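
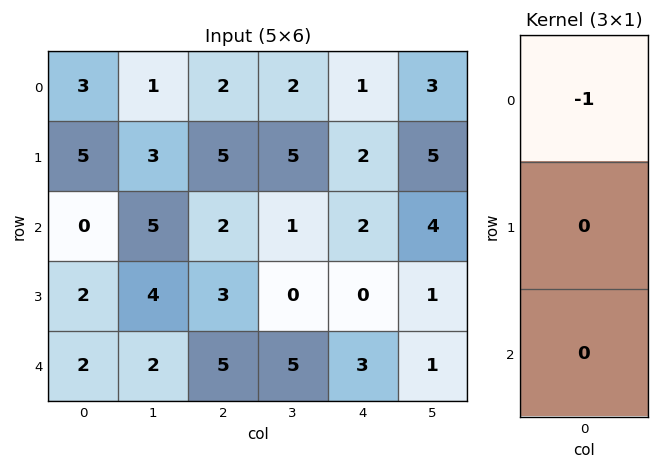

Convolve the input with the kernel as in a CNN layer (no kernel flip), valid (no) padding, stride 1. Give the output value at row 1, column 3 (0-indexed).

The receptive field on the input at this output position is [5 / 1 / 0]. Elementwise product with the kernel and sum: 5·-1.

-5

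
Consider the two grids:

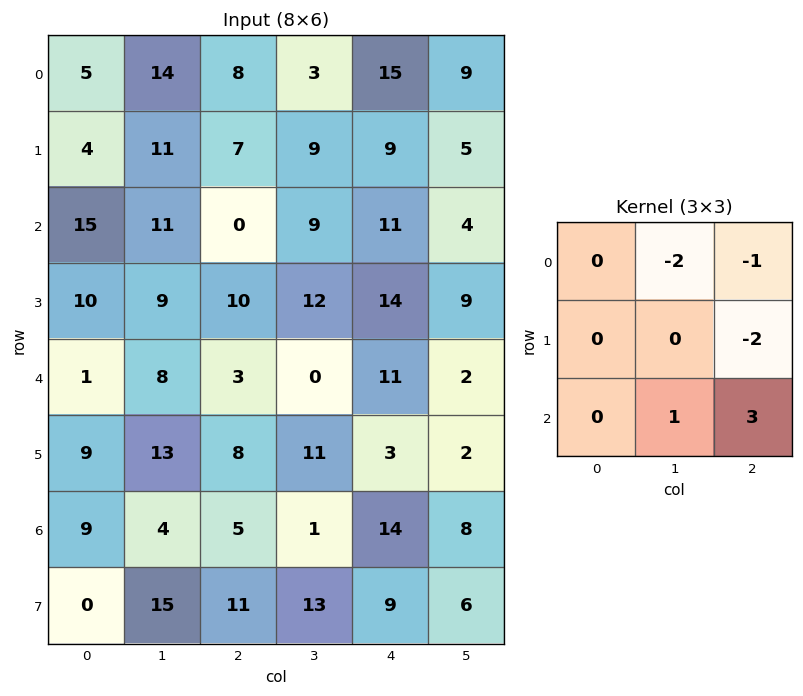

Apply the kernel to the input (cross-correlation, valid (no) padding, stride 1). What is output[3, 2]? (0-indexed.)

The receptive field on the input at this output position is [10 12 14 / 3 0 11 / 8 11 3]. Elementwise product with the kernel and sum: 12·-2 + 14·-1 + 11·-2 + 11·1 + 3·3.

-40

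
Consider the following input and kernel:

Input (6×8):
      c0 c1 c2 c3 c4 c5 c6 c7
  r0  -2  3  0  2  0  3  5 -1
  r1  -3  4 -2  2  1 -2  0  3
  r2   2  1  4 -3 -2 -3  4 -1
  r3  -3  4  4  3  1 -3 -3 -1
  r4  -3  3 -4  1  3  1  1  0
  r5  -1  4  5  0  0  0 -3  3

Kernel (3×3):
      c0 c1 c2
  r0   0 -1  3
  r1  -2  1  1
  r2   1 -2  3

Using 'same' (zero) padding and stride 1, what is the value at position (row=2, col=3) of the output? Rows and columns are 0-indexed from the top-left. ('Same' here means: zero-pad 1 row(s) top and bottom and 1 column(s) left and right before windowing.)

The receptive field on the zero-padded input at this output position is [-2 2 1 / 4 -3 -2 / 4 3 1]. Elementwise product with the kernel and sum: 2·-1 + 1·3 + 4·-2 + -3·1 + -2·1 + 4·1 + 3·-2 + 1·3.

-11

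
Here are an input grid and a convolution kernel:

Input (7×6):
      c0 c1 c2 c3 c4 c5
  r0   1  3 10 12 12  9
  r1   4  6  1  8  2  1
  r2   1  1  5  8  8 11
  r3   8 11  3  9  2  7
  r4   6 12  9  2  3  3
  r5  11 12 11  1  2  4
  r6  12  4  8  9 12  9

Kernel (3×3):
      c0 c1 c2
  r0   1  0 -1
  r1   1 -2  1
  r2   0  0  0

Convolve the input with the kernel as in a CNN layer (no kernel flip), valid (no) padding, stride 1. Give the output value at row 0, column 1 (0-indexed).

The receptive field on the input at this output position is [3 10 12 / 6 1 8 / 1 5 8]. Elementwise product with the kernel and sum: 3·1 + 12·-1 + 6·1 + 1·-2 + 8·1.

3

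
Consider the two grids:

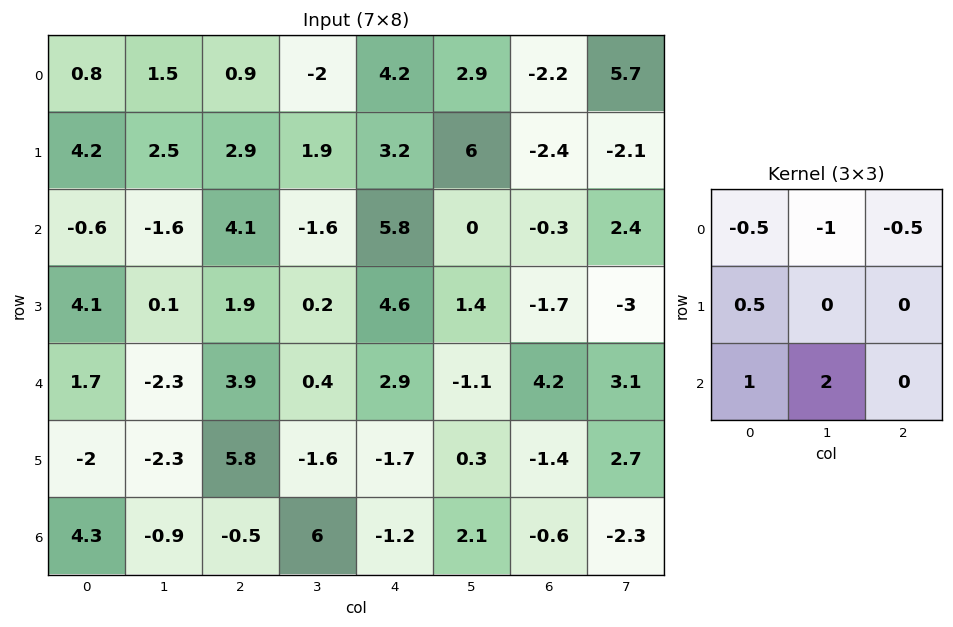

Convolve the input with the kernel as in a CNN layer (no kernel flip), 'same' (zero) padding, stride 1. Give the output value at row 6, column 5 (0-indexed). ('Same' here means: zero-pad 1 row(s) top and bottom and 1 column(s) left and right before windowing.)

The receptive field on the zero-padded input at this output position is [-1.7 0.3 -1.4 / -1.2 2.1 -0.6 / 0 0 0]. Elementwise product with the kernel and sum: -1.7·-0.5 + 0.3·-1 + -1.4·-0.5 + -1.2·0.5 + 0·1 + 0·2.

0.65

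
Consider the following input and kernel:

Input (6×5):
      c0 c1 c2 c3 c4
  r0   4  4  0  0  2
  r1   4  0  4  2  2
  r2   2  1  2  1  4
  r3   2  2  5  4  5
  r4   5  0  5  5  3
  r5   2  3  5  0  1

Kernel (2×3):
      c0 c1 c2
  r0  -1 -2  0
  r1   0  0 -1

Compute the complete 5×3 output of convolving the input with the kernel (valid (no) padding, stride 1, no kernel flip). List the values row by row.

Output[0,0]: The receptive field on the input at this output position is [4 4 0 / 4 0 4]. Elementwise product with the kernel and sum: 4·-1 + 4·-2 + 4·-1.

-16 -6 -2
-6 -9 -12
-9 -9 -9
-11 -17 -16
-10 -10 -16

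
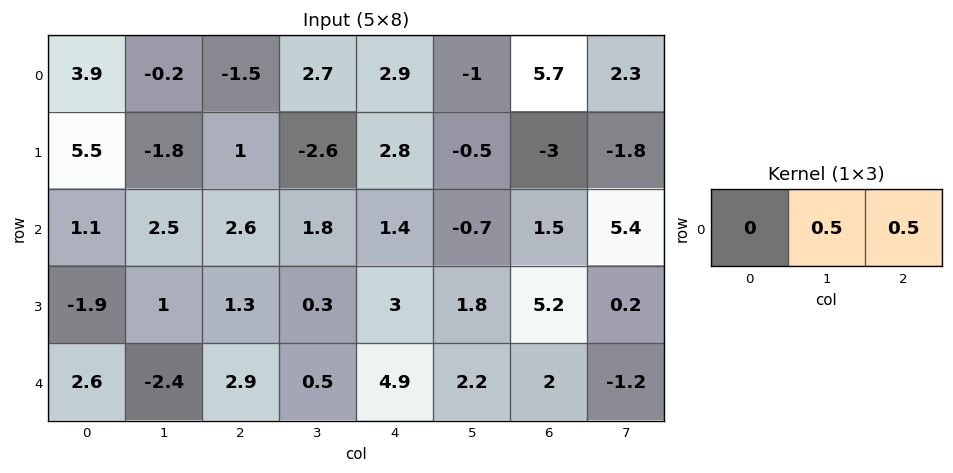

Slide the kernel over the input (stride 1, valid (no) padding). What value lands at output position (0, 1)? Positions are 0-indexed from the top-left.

0.6

The receptive field on the input at this output position is [-0.2 -1.5 2.7]. Elementwise product with the kernel and sum: -1.5·0.5 + 2.7·0.5.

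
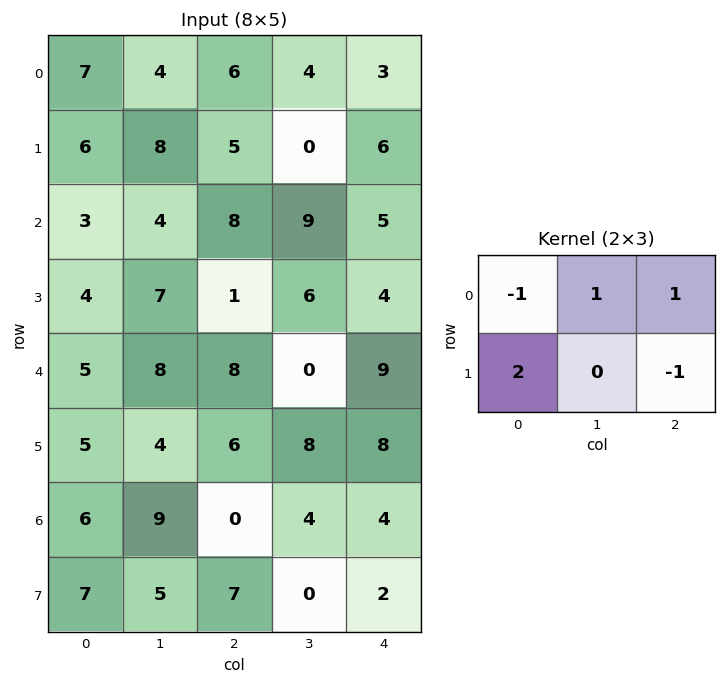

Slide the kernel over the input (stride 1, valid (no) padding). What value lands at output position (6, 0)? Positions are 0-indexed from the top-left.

The receptive field on the input at this output position is [6 9 0 / 7 5 7]. Elementwise product with the kernel and sum: 6·-1 + 9·1 + 0·1 + 7·2 + 7·-1.

10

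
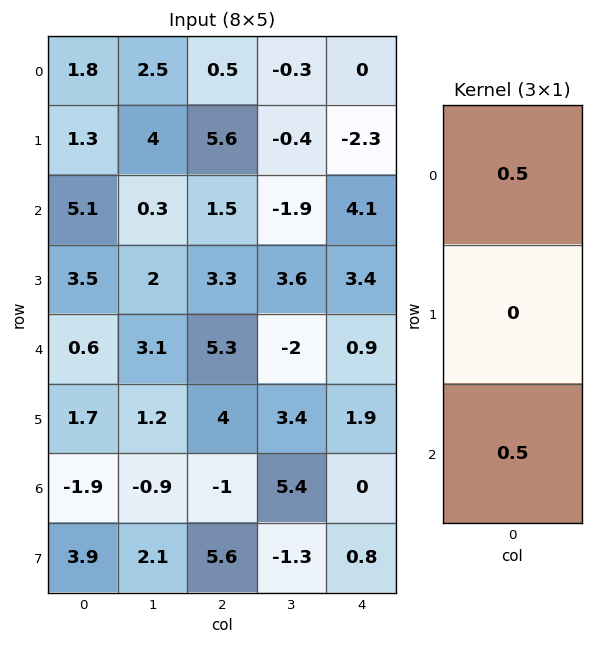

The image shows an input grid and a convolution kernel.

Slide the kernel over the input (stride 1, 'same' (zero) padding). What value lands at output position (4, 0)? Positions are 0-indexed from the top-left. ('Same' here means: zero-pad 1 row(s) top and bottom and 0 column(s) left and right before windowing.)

2.6

The receptive field on the zero-padded input at this output position is [3.5 / 0.6 / 1.7]. Elementwise product with the kernel and sum: 3.5·0.5 + 1.7·0.5.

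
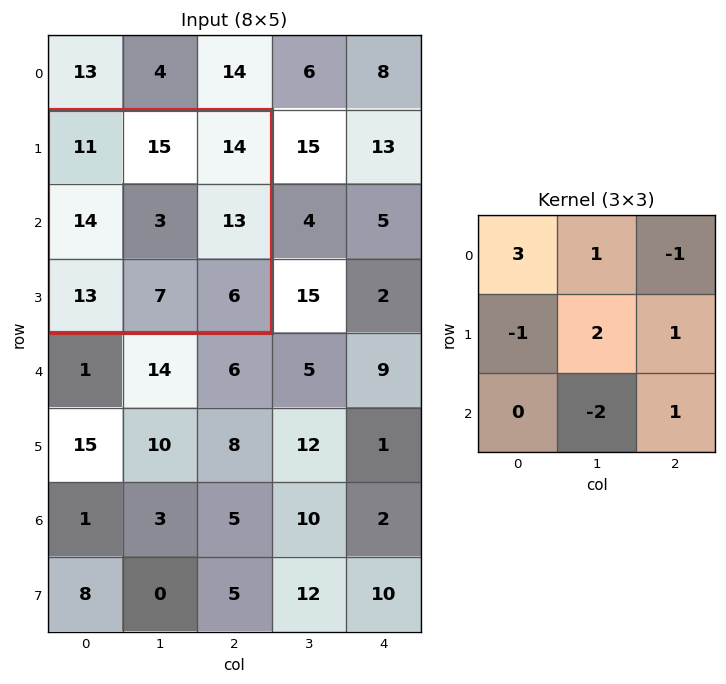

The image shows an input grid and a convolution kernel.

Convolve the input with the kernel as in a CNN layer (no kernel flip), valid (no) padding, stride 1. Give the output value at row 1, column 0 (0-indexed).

The receptive field on the input at this output position is [11 15 14 / 14 3 13 / 13 7 6]. Elementwise product with the kernel and sum: 11·3 + 15·1 + 14·-1 + 14·-1 + 3·2 + 13·1 + 7·-2 + 6·1.

31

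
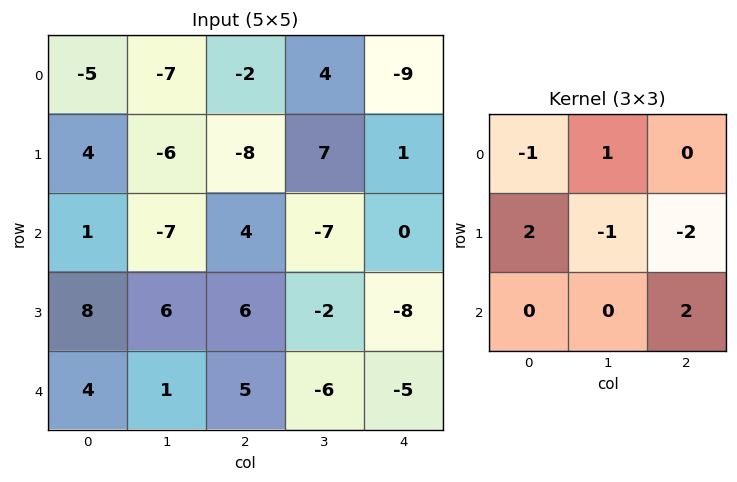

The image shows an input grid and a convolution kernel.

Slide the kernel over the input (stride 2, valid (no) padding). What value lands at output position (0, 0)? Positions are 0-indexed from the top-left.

36

The receptive field on the input at this output position is [-5 -7 -2 / 4 -6 -8 / 1 -7 4]. Elementwise product with the kernel and sum: -5·-1 + -7·1 + 4·2 + -6·-1 + -8·-2 + 4·2.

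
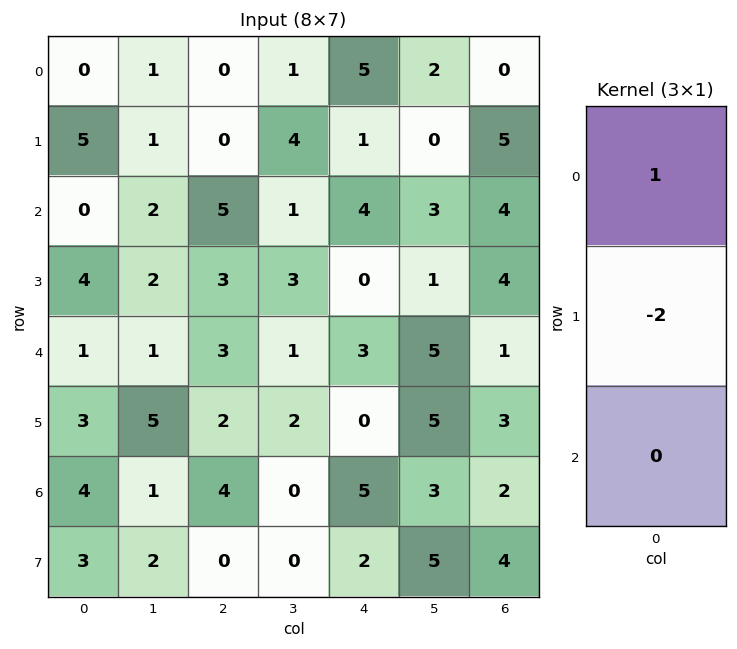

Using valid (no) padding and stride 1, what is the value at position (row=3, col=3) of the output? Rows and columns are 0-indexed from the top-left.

1

The receptive field on the input at this output position is [3 / 1 / 2]. Elementwise product with the kernel and sum: 3·1 + 1·-2.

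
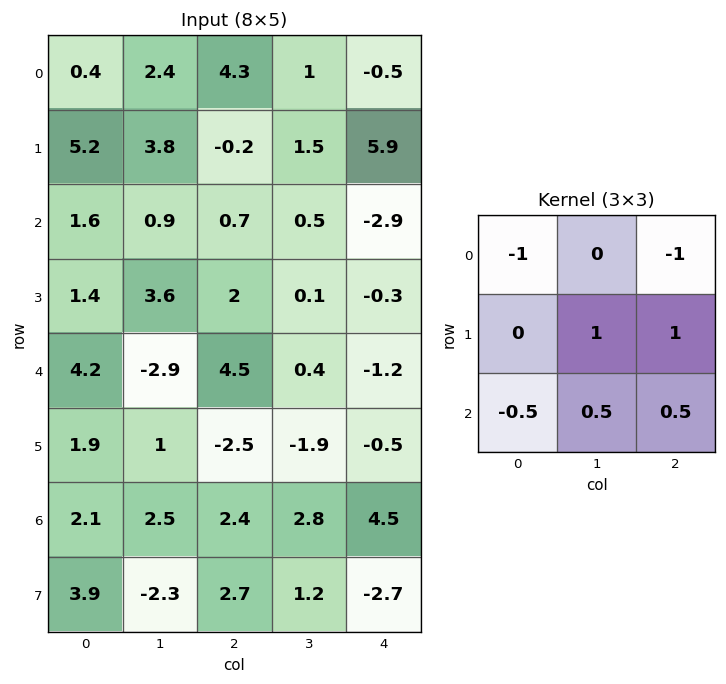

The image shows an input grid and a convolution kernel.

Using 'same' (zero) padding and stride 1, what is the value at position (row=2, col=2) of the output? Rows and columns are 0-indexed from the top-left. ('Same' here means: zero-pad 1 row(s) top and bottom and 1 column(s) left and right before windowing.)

The receptive field on the zero-padded input at this output position is [3.8 -0.2 1.5 / 0.9 0.7 0.5 / 3.6 2 0.1]. Elementwise product with the kernel and sum: 3.8·-1 + 1.5·-1 + 0.7·1 + 0.5·1 + 3.6·-0.5 + 2·0.5 + 0.1·0.5.

-4.85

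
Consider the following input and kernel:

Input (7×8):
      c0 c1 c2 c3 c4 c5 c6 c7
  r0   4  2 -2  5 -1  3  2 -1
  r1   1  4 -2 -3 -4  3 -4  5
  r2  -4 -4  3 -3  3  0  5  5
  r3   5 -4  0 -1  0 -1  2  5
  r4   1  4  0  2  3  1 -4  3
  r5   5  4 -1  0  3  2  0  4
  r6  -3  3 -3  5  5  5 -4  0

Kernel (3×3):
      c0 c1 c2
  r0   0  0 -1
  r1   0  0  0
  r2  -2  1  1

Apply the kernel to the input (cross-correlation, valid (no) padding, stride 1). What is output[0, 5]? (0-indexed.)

11

The receptive field on the input at this output position is [3 2 -1 / 3 -4 5 / 0 5 5]. Elementwise product with the kernel and sum: -1·-1 + 0·-2 + 5·1 + 5·1.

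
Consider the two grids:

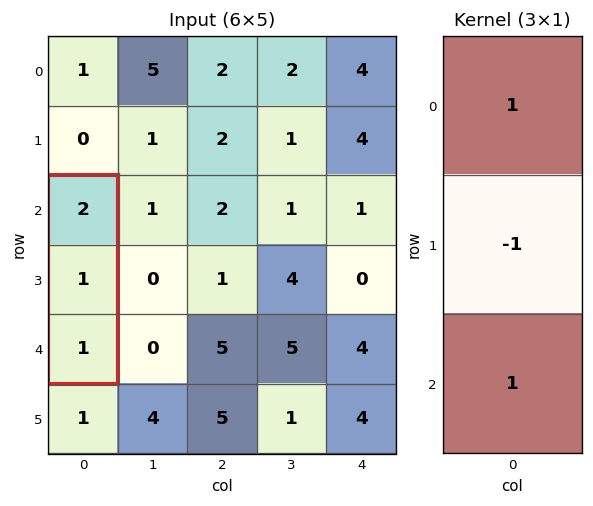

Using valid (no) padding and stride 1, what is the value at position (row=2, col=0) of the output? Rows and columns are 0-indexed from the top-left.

The receptive field on the input at this output position is [2 / 1 / 1]. Elementwise product with the kernel and sum: 2·1 + 1·-1 + 1·1.

2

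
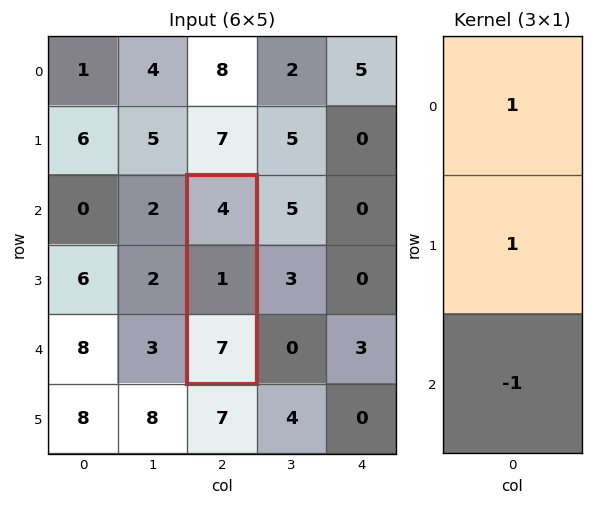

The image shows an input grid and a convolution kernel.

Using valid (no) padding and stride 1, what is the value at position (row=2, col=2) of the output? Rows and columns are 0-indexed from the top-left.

-2

The receptive field on the input at this output position is [4 / 1 / 7]. Elementwise product with the kernel and sum: 4·1 + 1·1 + 7·-1.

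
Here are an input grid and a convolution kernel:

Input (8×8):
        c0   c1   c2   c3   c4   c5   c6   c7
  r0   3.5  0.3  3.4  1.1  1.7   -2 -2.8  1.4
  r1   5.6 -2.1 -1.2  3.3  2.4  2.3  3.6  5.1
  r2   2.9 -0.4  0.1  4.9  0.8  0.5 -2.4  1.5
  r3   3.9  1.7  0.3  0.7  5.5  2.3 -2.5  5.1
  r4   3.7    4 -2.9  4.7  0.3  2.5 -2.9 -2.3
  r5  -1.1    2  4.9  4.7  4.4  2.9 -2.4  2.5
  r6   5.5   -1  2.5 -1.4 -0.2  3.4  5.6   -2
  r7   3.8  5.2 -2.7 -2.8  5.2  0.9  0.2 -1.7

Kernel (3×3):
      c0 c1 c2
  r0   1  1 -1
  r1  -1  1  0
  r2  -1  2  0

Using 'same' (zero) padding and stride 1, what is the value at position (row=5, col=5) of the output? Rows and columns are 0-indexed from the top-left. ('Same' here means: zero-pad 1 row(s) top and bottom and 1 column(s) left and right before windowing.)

11.2

The receptive field on the zero-padded input at this output position is [0.3 2.5 -2.9 / 4.4 2.9 -2.4 / -0.2 3.4 5.6]. Elementwise product with the kernel and sum: 0.3·1 + 2.5·1 + -2.9·-1 + 4.4·-1 + 2.9·1 + -0.2·-1 + 3.4·2.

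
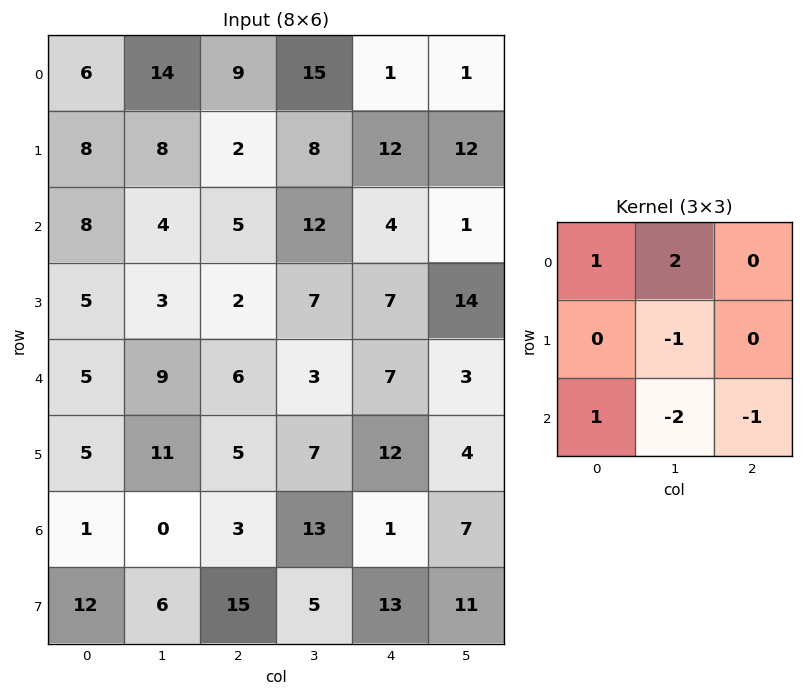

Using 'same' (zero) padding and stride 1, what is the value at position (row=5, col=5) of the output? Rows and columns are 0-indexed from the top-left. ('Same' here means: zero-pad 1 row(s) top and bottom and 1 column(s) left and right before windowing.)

The receptive field on the zero-padded input at this output position is [7 3 0 / 12 4 0 / 1 7 0]. Elementwise product with the kernel and sum: 7·1 + 3·2 + 4·-1 + 1·1 + 7·-2 + 0·-1.

-4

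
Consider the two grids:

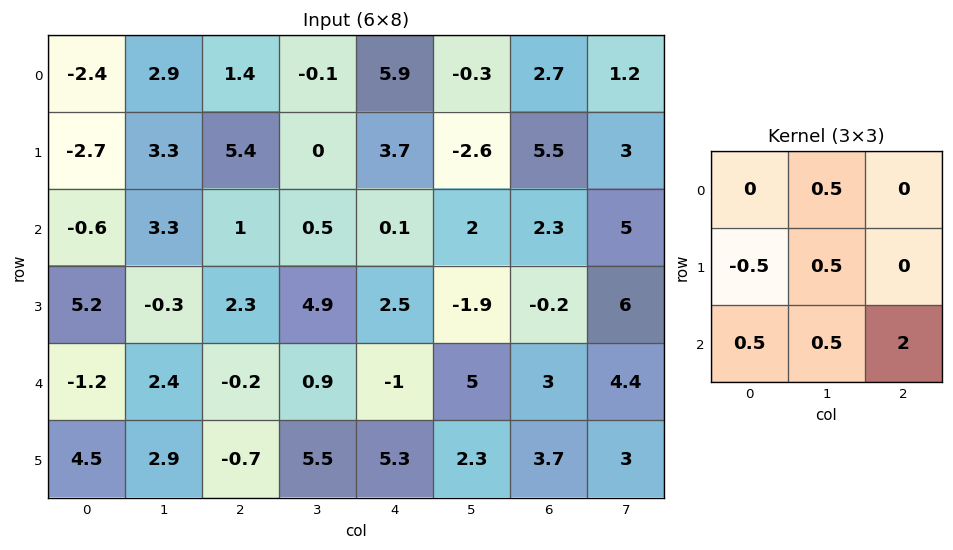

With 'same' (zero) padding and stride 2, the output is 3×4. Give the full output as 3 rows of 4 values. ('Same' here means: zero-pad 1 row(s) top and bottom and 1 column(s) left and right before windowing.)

Output[0,0]: The receptive field on the zero-padded input at this output position is [0 0 0 / 0 -2.4 2.9 / 0 -2.7 3.3]. Elementwise product with the kernel and sum: 0·0.5 + 0·-0.5 + -2.4·0.5 + 0·0.5 + -2.7·0.5 + 3.3·2.

4.05 3.6 -0.35 8.95
0.35 12.35 1.55 13.85
10.05 11.95 10.3 7.9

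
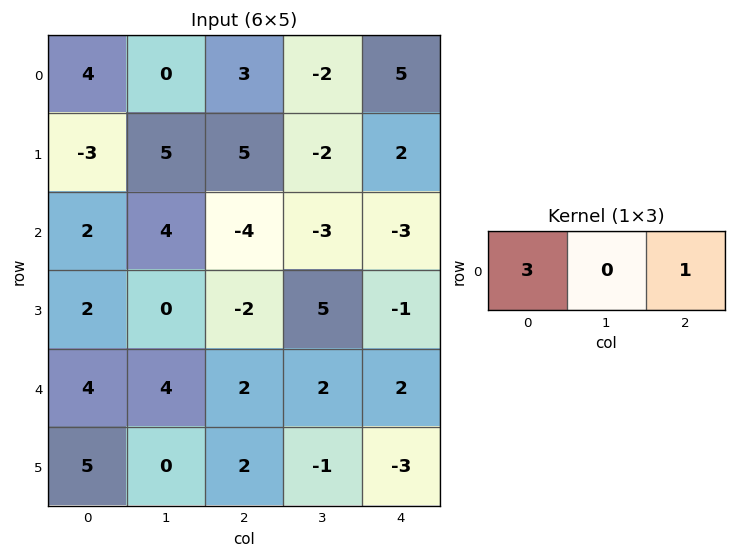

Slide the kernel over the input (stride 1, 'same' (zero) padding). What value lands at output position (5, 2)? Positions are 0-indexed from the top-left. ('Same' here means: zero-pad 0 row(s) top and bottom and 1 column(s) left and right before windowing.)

The receptive field on the zero-padded input at this output position is [0 2 -1]. Elementwise product with the kernel and sum: 0·3 + -1·1.

-1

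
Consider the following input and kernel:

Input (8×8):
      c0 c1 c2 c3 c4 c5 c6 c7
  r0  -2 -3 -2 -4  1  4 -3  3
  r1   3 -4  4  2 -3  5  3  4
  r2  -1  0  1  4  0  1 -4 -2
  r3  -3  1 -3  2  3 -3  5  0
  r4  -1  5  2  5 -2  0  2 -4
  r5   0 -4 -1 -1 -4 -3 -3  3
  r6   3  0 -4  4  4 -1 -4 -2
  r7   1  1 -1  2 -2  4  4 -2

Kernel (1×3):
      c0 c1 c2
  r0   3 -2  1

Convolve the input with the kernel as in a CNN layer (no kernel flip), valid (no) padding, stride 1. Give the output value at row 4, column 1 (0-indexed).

16

The receptive field on the input at this output position is [5 2 5]. Elementwise product with the kernel and sum: 5·3 + 2·-2 + 5·1.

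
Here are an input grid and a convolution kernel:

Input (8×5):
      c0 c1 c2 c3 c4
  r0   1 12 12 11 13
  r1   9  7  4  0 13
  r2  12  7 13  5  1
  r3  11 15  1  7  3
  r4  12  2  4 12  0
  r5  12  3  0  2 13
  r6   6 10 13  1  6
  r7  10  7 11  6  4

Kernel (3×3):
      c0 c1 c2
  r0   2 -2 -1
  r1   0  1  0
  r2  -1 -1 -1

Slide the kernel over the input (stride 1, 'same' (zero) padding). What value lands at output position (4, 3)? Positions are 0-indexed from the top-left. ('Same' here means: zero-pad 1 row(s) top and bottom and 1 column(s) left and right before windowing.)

-18

The receptive field on the zero-padded input at this output position is [1 7 3 / 4 12 0 / 0 2 13]. Elementwise product with the kernel and sum: 1·2 + 7·-2 + 3·-1 + 12·1 + 0·-1 + 2·-1 + 13·-1.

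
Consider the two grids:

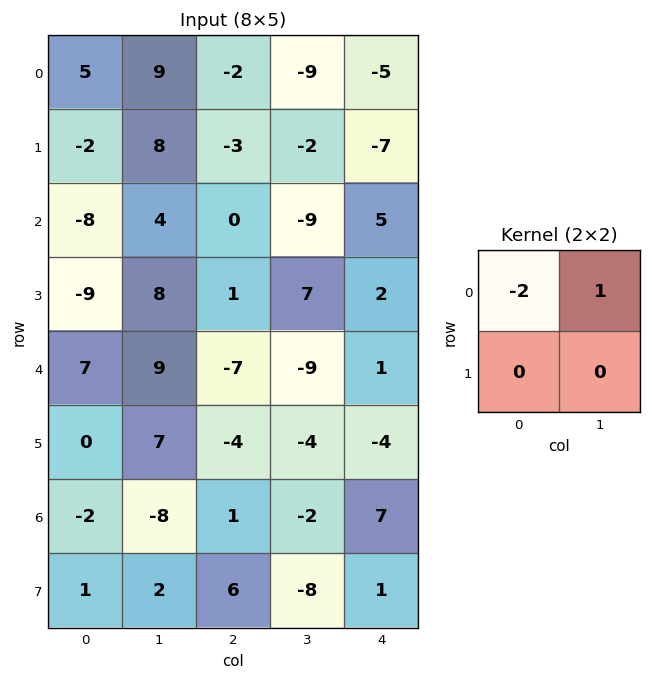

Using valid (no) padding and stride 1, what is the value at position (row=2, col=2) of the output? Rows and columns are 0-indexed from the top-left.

The receptive field on the input at this output position is [0 -9 / 1 7]. Elementwise product with the kernel and sum: 0·-2 + -9·1.

-9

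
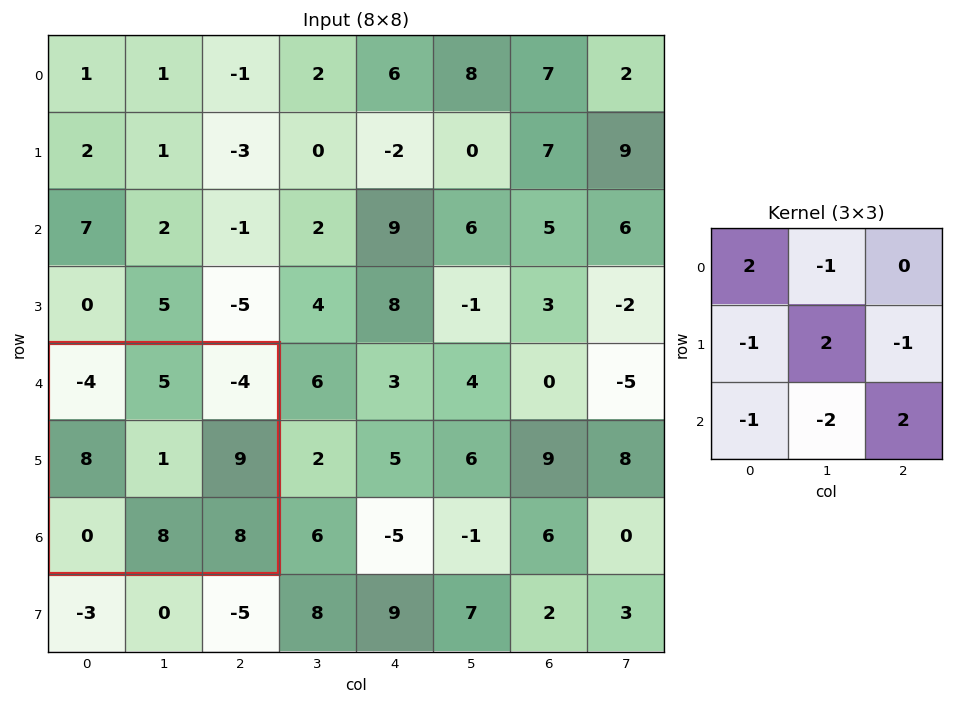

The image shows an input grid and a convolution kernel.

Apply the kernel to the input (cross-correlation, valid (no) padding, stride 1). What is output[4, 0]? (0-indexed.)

The receptive field on the input at this output position is [-4 5 -4 / 8 1 9 / 0 8 8]. Elementwise product with the kernel and sum: -4·2 + 5·-1 + 8·-1 + 1·2 + 9·-1 + 0·-1 + 8·-2 + 8·2.

-28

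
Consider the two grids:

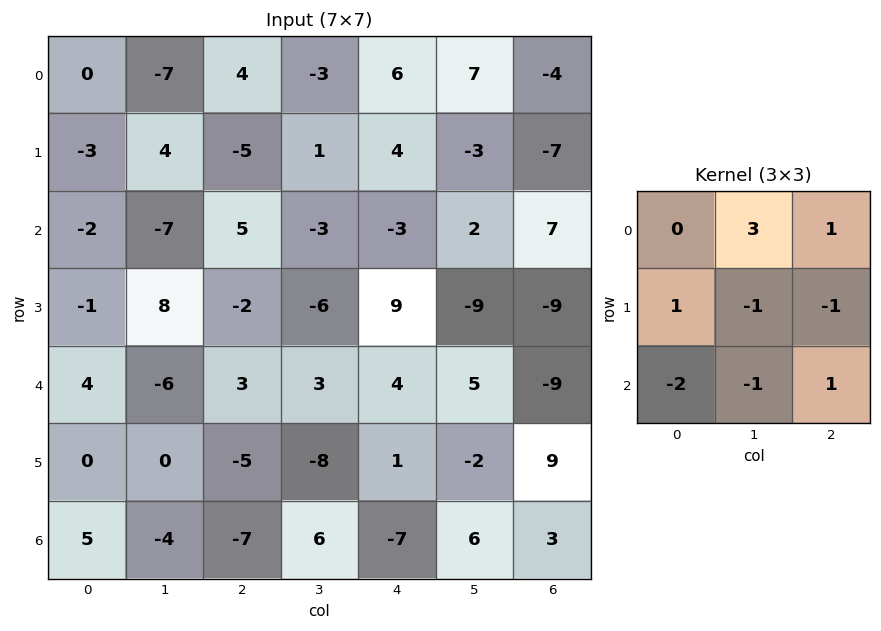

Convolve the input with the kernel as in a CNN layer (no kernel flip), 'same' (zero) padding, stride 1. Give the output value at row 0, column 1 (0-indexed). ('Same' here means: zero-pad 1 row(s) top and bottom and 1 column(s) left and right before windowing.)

The receptive field on the zero-padded input at this output position is [0 0 0 / 0 -7 4 / -3 4 -5]. Elementwise product with the kernel and sum: 0·3 + 0·1 + 0·1 + -7·-1 + 4·-1 + -3·-2 + 4·-1 + -5·1.

0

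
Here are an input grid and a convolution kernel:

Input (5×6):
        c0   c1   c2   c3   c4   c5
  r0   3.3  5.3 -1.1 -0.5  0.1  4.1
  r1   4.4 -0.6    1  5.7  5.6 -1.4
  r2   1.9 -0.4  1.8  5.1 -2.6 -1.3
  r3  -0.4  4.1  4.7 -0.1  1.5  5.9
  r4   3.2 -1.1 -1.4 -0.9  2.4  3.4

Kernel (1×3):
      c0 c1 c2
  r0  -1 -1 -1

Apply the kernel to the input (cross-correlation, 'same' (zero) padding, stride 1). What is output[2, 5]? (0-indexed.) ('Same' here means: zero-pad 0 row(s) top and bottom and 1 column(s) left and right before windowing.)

3.9

The receptive field on the zero-padded input at this output position is [-2.6 -1.3 0]. Elementwise product with the kernel and sum: -2.6·-1 + -1.3·-1 + 0·-1.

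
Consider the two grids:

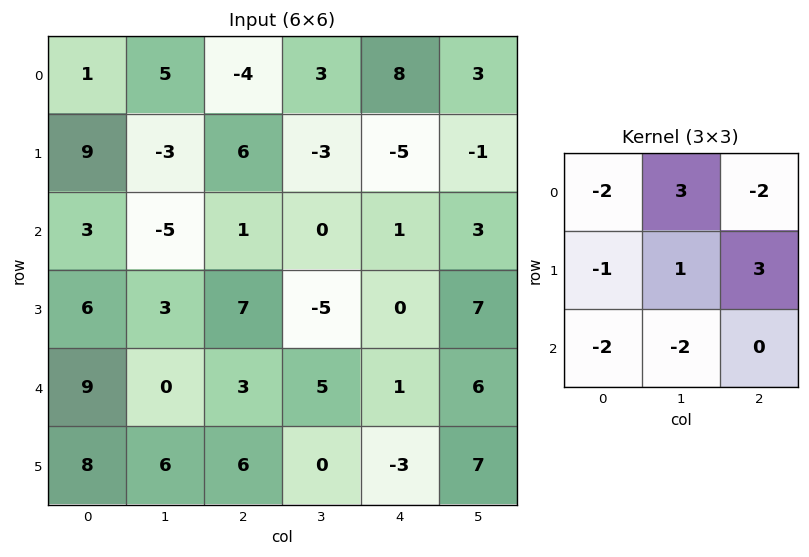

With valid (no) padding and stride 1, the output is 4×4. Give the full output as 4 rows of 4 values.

31 -20 -25 5
-62 16 -13 13
-23 -4 -32 11
-45 19 -36 16

Output[0,0]: The receptive field on the input at this output position is [1 5 -4 / 9 -3 6 / 3 -5 1]. Elementwise product with the kernel and sum: 1·-2 + 5·3 + -4·-2 + 9·-1 + -3·1 + 6·3 + 3·-2 + -5·-2.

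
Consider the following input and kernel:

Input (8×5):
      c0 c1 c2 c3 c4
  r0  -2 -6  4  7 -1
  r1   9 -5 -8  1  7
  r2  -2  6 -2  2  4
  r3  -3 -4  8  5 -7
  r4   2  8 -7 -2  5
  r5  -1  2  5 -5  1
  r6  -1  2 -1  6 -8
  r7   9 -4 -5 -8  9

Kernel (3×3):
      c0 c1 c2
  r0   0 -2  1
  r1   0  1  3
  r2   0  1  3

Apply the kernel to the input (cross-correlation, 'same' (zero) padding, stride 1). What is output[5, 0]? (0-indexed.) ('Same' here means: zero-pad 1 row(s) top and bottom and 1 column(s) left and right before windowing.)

The receptive field on the zero-padded input at this output position is [0 2 8 / 0 -1 2 / 0 -1 2]. Elementwise product with the kernel and sum: 2·-2 + 8·1 + -1·1 + 2·3 + -1·1 + 2·3.

14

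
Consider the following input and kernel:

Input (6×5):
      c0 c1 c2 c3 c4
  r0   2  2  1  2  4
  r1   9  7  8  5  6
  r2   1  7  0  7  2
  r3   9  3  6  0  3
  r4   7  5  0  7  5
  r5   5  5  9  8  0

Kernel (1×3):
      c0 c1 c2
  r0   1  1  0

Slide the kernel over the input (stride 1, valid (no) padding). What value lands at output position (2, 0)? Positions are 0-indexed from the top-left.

The receptive field on the input at this output position is [1 7 0]. Elementwise product with the kernel and sum: 1·1 + 7·1.

8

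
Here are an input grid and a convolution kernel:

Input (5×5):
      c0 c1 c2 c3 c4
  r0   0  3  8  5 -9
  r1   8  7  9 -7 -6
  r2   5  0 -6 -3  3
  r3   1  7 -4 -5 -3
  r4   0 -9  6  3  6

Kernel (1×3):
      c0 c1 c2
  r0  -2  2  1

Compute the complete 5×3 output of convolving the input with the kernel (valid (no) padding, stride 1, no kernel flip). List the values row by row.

14 15 -15
7 -3 -38
-16 -15 9
8 -27 -5
-12 33 0

Output[0,0]: The receptive field on the input at this output position is [0 3 8]. Elementwise product with the kernel and sum: 0·-2 + 3·2 + 8·1.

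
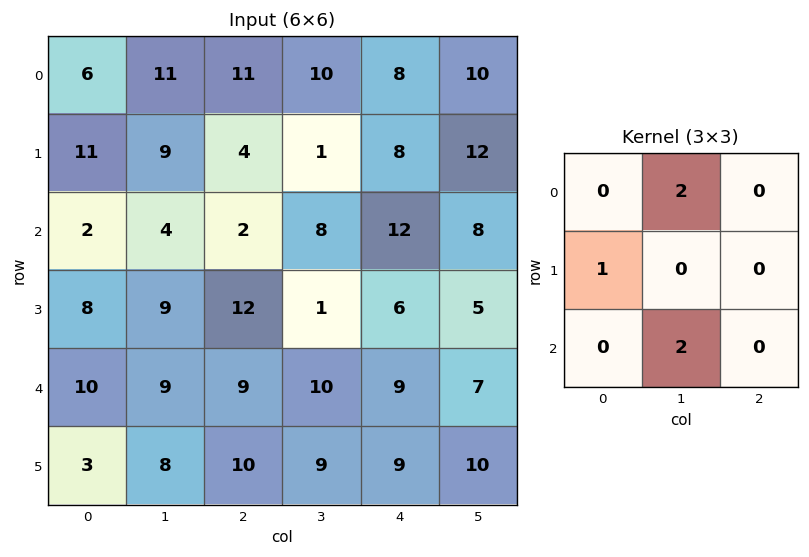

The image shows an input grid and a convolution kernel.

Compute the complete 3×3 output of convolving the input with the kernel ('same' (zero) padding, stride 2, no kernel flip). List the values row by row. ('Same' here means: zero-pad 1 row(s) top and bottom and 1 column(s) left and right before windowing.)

Output[0,0]: The receptive field on the zero-padded input at this output position is [0 0 0 / 0 6 11 / 0 11 9]. Elementwise product with the kernel and sum: 0·2 + 0·1 + 11·2.
Output[0,1]: The receptive field on the zero-padded input at this output position is [0 0 0 / 11 11 10 / 9 4 1]. Elementwise product with the kernel and sum: 0·2 + 11·1 + 4·2.

22 19 26
38 36 36
22 53 40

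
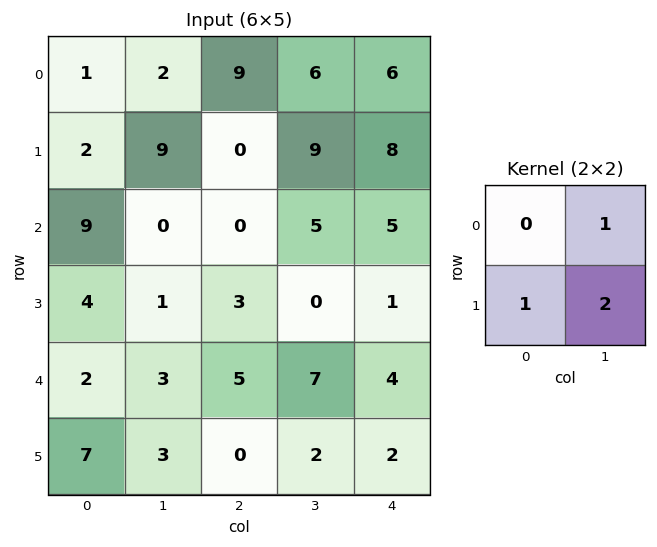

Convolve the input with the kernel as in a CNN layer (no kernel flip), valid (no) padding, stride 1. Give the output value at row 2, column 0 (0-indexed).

The receptive field on the input at this output position is [9 0 / 4 1]. Elementwise product with the kernel and sum: 0·1 + 4·1 + 1·2.

6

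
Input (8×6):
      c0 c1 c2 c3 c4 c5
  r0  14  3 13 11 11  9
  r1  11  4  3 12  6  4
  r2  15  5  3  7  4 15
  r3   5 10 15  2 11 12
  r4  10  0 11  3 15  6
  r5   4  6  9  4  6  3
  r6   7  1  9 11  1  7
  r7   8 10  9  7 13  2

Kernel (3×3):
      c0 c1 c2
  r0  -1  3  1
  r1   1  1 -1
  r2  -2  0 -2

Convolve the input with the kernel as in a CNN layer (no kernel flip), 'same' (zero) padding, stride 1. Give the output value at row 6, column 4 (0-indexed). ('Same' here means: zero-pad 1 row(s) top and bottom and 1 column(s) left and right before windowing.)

The receptive field on the zero-padded input at this output position is [4 6 3 / 11 1 7 / 7 13 2]. Elementwise product with the kernel and sum: 4·-1 + 6·3 + 3·1 + 11·1 + 1·1 + 7·-1 + 7·-2 + 2·-2.

4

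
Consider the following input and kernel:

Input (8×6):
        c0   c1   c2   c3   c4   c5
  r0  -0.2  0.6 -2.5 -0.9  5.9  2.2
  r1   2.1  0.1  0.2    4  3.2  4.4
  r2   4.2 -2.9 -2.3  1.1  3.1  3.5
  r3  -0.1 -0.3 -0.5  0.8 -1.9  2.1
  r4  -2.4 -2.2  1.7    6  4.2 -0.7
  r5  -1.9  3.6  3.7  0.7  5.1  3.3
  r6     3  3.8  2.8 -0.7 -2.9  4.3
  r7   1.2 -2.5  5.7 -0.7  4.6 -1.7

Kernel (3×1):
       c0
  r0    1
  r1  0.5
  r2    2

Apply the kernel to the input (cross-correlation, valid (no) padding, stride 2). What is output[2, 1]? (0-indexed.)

9.15

The receptive field on the input at this output position is [1.7 / 3.7 / 2.8]. Elementwise product with the kernel and sum: 1.7·1 + 3.7·0.5 + 2.8·2.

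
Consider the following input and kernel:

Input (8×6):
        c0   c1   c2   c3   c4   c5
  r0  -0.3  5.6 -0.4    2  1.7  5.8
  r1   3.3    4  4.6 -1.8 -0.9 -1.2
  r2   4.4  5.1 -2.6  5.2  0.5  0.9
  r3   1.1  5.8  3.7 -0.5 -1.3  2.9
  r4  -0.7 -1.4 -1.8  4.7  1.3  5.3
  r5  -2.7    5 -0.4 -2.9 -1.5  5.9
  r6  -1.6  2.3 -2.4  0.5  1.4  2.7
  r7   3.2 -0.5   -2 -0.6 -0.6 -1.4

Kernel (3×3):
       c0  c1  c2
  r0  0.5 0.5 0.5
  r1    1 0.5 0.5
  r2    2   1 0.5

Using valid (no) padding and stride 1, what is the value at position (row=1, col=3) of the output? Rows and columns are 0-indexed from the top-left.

3.1

The receptive field on the input at this output position is [-1.8 -0.9 -1.2 / 5.2 0.5 0.9 / -0.5 -1.3 2.9]. Elementwise product with the kernel and sum: -1.8·0.5 + -0.9·0.5 + -1.2·0.5 + 5.2·1 + 0.5·0.5 + 0.9·0.5 + -0.5·2 + -1.3·1 + 2.9·0.5.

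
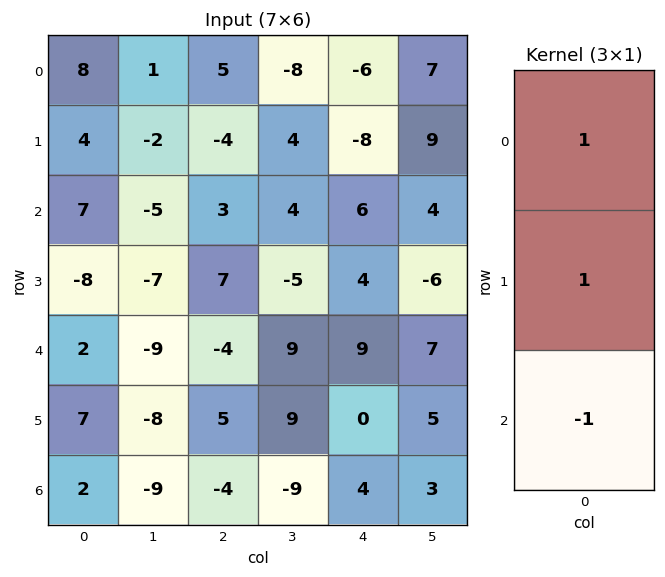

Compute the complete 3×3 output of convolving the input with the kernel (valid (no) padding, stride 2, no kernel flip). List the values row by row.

Output[0,0]: The receptive field on the input at this output position is [8 / 4 / 7]. Elementwise product with the kernel and sum: 8·1 + 4·1 + 7·-1.
Output[0,1]: The receptive field on the input at this output position is [5 / -4 / 3]. Elementwise product with the kernel and sum: 5·1 + -4·1 + 3·-1.

5 -2 -20
-3 14 1
7 5 5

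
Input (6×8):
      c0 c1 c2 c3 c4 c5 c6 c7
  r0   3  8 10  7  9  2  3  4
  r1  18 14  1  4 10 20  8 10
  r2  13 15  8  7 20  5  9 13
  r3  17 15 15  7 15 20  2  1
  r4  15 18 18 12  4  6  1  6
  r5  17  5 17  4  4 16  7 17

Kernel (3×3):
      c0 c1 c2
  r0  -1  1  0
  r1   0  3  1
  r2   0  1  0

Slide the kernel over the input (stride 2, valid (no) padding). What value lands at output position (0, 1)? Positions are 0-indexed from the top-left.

26

The receptive field on the input at this output position is [10 7 9 / 1 4 10 / 8 7 20]. Elementwise product with the kernel and sum: 10·-1 + 7·1 + 4·3 + 10·1 + 7·1.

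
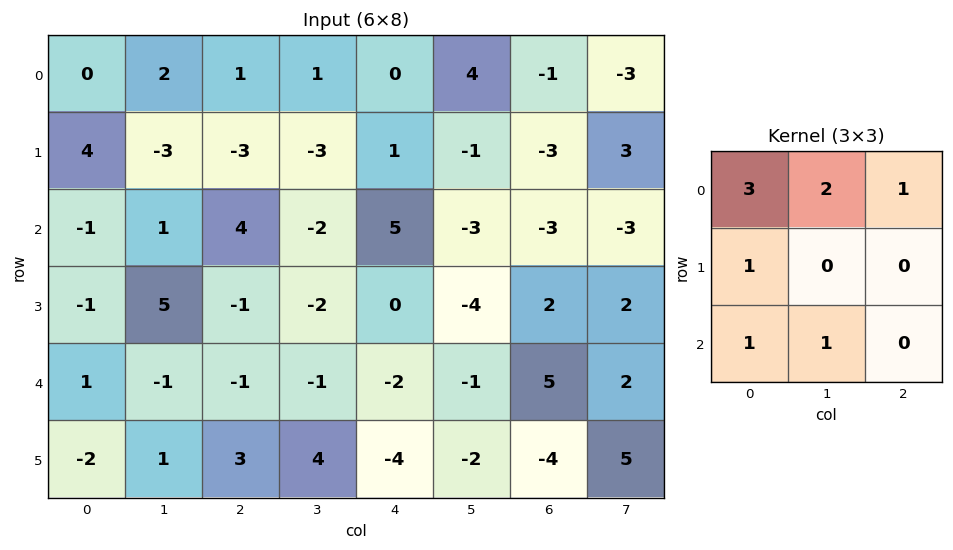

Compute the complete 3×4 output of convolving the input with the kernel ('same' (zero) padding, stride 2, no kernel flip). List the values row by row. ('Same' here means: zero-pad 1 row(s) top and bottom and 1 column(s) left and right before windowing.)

4 -4 -1 0
4 -13 -12 -11
1 14 -11 -13

Output[0,0]: The receptive field on the zero-padded input at this output position is [0 0 0 / 0 0 2 / 0 4 -3]. Elementwise product with the kernel and sum: 0·3 + 0·2 + 0·1 + 0·1 + 0·1 + 4·1.
Output[0,1]: The receptive field on the zero-padded input at this output position is [0 0 0 / 2 1 1 / -3 -3 -3]. Elementwise product with the kernel and sum: 0·3 + 0·2 + 0·1 + 2·1 + -3·1 + -3·1.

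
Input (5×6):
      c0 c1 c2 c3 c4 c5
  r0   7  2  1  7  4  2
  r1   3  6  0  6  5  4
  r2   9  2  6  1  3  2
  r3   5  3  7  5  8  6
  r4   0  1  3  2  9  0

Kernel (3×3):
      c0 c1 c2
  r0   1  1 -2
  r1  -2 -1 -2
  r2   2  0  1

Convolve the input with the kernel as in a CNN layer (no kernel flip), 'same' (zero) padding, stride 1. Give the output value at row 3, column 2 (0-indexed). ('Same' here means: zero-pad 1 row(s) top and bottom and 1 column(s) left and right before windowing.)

The receptive field on the zero-padded input at this output position is [2 6 1 / 3 7 5 / 1 3 2]. Elementwise product with the kernel and sum: 2·1 + 6·1 + 1·-2 + 3·-2 + 7·-1 + 5·-2 + 1·2 + 2·1.

-13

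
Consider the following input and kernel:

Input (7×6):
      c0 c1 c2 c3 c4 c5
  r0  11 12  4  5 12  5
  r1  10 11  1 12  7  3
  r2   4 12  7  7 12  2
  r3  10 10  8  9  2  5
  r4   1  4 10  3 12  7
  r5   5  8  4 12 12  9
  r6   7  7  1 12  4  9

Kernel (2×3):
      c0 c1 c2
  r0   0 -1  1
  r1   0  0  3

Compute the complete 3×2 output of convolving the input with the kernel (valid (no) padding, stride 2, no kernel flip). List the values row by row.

-5 28
19 11
18 45

Output[0,0]: The receptive field on the input at this output position is [11 12 4 / 10 11 1]. Elementwise product with the kernel and sum: 12·-1 + 4·1 + 1·3.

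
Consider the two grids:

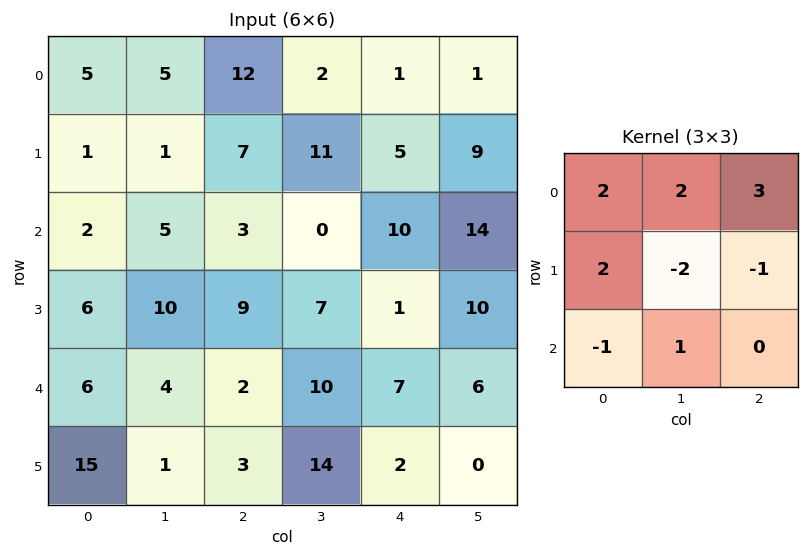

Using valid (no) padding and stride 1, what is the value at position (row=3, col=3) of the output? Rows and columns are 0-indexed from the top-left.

34

The receptive field on the input at this output position is [7 1 10 / 10 7 6 / 14 2 0]. Elementwise product with the kernel and sum: 7·2 + 1·2 + 10·3 + 10·2 + 7·-2 + 6·-1 + 14·-1 + 2·1.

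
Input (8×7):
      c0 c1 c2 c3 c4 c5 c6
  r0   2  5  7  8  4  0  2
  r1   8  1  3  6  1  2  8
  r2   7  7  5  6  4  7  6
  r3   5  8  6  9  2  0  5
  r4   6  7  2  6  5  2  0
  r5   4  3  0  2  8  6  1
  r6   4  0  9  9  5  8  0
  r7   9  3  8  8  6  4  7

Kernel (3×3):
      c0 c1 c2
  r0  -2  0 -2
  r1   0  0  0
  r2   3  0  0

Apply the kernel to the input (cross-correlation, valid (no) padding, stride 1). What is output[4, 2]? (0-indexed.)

The receptive field on the input at this output position is [2 6 5 / 0 2 8 / 9 9 5]. Elementwise product with the kernel and sum: 2·-2 + 5·-2 + 9·3.

13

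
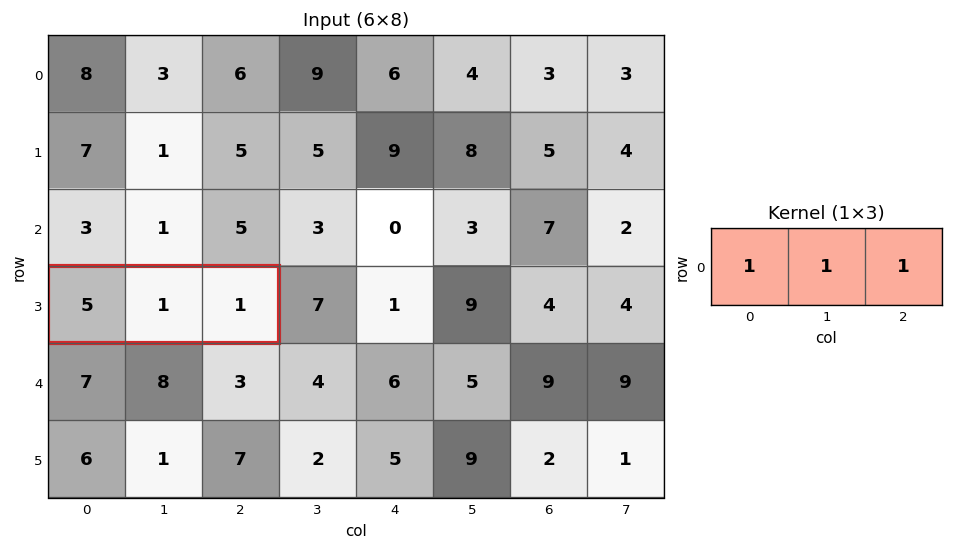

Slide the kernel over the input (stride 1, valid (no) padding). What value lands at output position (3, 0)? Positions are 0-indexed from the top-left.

7

The receptive field on the input at this output position is [5 1 1]. Elementwise product with the kernel and sum: 5·1 + 1·1 + 1·1.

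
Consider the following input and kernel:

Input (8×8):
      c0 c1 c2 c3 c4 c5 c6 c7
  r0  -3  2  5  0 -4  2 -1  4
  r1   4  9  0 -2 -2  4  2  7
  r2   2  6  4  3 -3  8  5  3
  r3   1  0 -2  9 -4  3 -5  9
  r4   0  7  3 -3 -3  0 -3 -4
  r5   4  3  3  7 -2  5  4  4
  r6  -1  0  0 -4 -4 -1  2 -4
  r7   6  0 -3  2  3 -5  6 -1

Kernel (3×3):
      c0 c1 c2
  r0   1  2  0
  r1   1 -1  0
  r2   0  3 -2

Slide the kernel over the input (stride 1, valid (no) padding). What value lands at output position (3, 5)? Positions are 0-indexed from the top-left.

The receptive field on the input at this output position is [3 -5 9 / 0 -3 -4 / 5 4 4]. Elementwise product with the kernel and sum: 3·1 + -5·2 + 0·1 + -3·-1 + 4·3 + 4·-2.

0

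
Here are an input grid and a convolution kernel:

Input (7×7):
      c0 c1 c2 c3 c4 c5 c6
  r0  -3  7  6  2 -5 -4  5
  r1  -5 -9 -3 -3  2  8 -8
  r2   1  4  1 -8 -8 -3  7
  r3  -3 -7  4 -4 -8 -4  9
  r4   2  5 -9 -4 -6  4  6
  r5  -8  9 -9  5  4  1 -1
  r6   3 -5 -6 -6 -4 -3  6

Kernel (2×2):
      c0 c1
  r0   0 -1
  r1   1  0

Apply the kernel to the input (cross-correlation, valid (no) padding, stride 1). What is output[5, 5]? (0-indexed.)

-2

The receptive field on the input at this output position is [1 -1 / -3 6]. Elementwise product with the kernel and sum: -1·-1 + -3·1.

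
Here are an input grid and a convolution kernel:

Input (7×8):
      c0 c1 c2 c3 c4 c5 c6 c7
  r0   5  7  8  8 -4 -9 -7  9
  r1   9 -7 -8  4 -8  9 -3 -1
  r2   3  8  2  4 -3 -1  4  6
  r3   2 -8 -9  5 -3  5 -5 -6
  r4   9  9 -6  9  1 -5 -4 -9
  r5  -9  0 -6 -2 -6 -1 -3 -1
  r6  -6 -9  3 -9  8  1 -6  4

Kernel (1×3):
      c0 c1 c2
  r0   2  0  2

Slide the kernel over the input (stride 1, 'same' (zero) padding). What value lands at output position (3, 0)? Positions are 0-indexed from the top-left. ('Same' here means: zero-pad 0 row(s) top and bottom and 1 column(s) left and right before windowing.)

The receptive field on the zero-padded input at this output position is [0 2 -8]. Elementwise product with the kernel and sum: 0·2 + -8·2.

-16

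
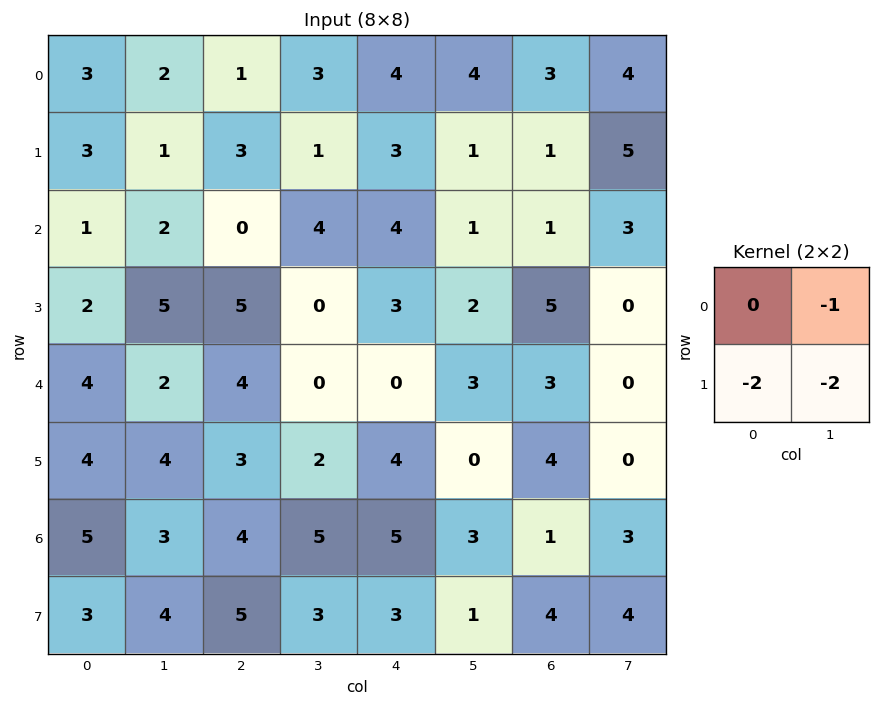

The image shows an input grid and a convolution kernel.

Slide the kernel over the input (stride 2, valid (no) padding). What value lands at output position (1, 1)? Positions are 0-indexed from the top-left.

-14

The receptive field on the input at this output position is [0 4 / 5 0]. Elementwise product with the kernel and sum: 4·-1 + 5·-2 + 0·-2.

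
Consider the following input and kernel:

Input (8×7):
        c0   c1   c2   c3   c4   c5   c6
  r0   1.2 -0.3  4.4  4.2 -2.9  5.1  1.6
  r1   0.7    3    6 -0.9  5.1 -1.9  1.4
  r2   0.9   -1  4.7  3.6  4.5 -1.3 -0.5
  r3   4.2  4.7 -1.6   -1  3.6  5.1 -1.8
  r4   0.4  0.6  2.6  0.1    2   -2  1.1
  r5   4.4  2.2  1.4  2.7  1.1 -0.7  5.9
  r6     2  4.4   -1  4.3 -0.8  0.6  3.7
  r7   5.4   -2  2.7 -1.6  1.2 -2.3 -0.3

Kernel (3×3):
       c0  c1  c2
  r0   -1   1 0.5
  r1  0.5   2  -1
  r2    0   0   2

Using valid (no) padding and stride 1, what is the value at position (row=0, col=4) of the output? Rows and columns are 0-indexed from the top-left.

5.15

The receptive field on the input at this output position is [-2.9 5.1 1.6 / 5.1 -1.9 1.4 / 4.5 -1.3 -0.5]. Elementwise product with the kernel and sum: -2.9·-1 + 5.1·1 + 1.6·0.5 + 5.1·0.5 + -1.9·2 + 1.4·-1 + -0.5·2.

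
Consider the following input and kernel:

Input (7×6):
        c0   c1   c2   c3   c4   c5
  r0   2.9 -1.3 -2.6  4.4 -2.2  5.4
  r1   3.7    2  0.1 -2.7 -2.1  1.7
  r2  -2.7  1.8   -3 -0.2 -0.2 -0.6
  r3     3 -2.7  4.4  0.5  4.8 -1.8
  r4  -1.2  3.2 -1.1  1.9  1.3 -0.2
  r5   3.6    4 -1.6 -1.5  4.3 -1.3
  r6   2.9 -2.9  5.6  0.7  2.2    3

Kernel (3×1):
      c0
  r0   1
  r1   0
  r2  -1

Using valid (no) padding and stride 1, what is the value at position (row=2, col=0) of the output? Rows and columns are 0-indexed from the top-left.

-1.5

The receptive field on the input at this output position is [-2.7 / 3 / -1.2]. Elementwise product with the kernel and sum: -2.7·1 + -1.2·-1.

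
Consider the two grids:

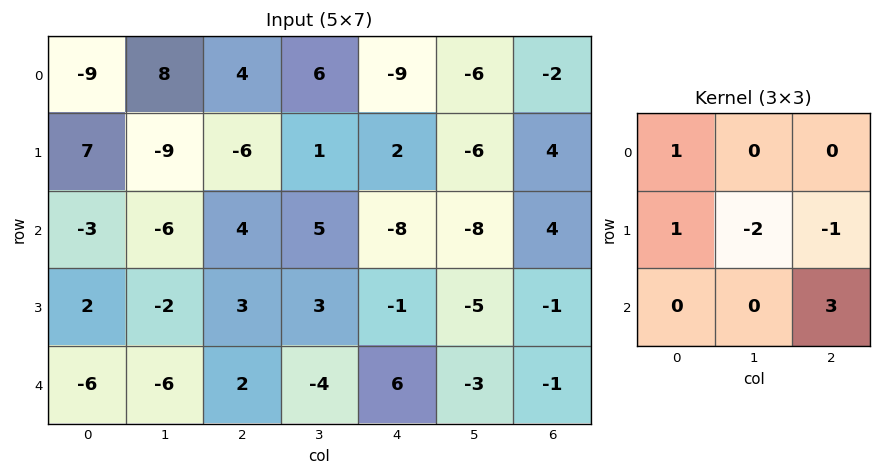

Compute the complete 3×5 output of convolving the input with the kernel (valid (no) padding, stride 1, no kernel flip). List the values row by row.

34 25 -30 -15 13
21 -19 -7 15 3
6 -29 20 6 -1

Output[0,0]: The receptive field on the input at this output position is [-9 8 4 / 7 -9 -6 / -3 -6 4]. Elementwise product with the kernel and sum: -9·1 + 7·1 + -9·-2 + -6·-1 + 4·3.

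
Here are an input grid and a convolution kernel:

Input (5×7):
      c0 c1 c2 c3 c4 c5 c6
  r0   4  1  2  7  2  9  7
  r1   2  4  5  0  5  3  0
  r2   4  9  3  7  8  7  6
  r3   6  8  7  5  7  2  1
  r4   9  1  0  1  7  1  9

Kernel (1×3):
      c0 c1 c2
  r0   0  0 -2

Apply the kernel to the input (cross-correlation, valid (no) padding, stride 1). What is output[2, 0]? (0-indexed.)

The receptive field on the input at this output position is [4 9 3]. Elementwise product with the kernel and sum: 3·-2.

-6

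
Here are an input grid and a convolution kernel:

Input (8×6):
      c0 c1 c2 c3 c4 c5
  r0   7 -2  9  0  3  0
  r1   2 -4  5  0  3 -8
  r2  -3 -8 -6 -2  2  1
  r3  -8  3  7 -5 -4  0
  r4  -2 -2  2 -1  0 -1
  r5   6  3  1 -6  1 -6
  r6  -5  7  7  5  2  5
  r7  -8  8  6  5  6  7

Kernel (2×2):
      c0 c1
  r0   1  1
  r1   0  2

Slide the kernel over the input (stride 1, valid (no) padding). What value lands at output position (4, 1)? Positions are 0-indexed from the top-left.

2

The receptive field on the input at this output position is [-2 2 / 3 1]. Elementwise product with the kernel and sum: -2·1 + 2·1 + 1·2.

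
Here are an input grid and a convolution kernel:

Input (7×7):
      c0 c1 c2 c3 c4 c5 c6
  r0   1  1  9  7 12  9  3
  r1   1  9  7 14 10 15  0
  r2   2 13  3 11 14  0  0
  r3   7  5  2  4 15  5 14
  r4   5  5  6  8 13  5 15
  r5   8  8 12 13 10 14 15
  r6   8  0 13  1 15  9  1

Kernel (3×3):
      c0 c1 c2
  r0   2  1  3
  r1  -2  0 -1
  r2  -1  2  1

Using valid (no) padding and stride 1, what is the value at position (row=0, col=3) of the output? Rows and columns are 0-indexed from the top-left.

27

The receptive field on the input at this output position is [7 12 9 / 14 10 15 / 11 14 0]. Elementwise product with the kernel and sum: 7·2 + 12·1 + 9·3 + 14·-2 + 15·-1 + 11·-1 + 14·2 + 0·1.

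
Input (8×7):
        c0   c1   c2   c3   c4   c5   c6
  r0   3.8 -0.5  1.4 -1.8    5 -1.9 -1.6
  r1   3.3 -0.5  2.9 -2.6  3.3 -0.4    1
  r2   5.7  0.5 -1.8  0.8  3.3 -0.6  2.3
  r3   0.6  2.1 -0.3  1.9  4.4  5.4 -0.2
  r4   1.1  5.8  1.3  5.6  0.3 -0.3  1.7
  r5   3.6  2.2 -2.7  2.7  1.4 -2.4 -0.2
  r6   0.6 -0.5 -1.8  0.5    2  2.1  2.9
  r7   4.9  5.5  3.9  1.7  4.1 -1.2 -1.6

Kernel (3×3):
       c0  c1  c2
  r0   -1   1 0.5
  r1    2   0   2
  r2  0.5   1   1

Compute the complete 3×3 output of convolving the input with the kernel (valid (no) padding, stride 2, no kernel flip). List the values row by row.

Output[0,0]: The receptive field on the input at this output position is [3.8 -0.5 1.4 / 3.3 -0.5 2.9 / 5.7 0.5 -1.8]. Elementwise product with the kernel and sum: 3.8·-1 + -0.5·1 + 1.4·0.5 + 3.3·2 + 2.9·2 + 5.7·0.5 + 0.5·1 + -1.8·1.

10.35 14.9 4.25
2.15 19 7.2
5.15 3.45 8.65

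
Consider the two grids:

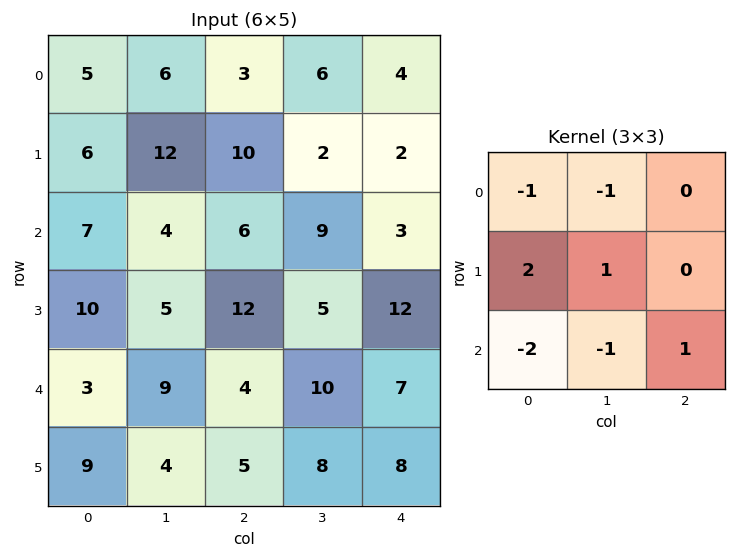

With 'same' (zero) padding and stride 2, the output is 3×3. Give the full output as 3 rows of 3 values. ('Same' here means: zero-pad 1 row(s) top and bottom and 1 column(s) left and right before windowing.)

11 -17 10
-4 -25 -5
-12 0 -14

Output[0,0]: The receptive field on the zero-padded input at this output position is [0 0 0 / 0 5 6 / 0 6 12]. Elementwise product with the kernel and sum: 0·-1 + 0·-1 + 0·2 + 5·1 + 0·-2 + 6·-1 + 12·1.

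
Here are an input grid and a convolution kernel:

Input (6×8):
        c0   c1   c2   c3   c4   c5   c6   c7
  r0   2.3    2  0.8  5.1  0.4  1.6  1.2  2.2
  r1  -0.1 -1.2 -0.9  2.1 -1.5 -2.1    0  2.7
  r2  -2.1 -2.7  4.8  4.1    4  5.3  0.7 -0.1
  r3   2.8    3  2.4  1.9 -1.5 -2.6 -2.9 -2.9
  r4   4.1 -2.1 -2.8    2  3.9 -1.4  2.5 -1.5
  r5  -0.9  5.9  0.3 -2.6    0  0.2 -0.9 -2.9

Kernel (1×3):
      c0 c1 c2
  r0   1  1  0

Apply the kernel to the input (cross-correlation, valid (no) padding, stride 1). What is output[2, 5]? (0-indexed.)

6

The receptive field on the input at this output position is [5.3 0.7 -0.1]. Elementwise product with the kernel and sum: 5.3·1 + 0.7·1.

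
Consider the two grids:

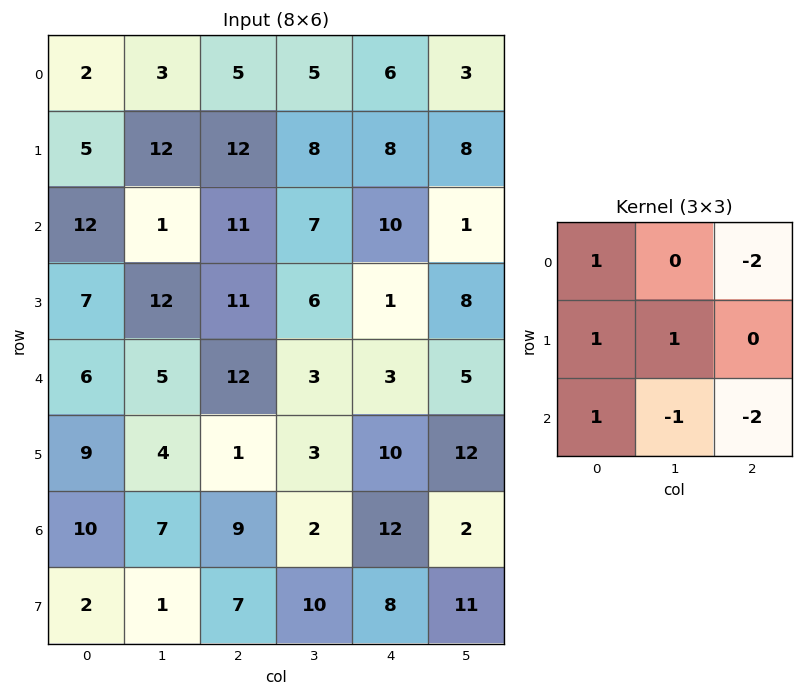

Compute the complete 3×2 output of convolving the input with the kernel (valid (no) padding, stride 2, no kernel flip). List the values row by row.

-2 -3
-14 11
-20 -7

Output[0,0]: The receptive field on the input at this output position is [2 3 5 / 5 12 12 / 12 1 11]. Elementwise product with the kernel and sum: 2·1 + 5·-2 + 5·1 + 12·1 + 12·1 + 1·-1 + 11·-2.
Output[0,1]: The receptive field on the input at this output position is [5 5 6 / 12 8 8 / 11 7 10]. Elementwise product with the kernel and sum: 5·1 + 6·-2 + 12·1 + 8·1 + 11·1 + 7·-1 + 10·-2.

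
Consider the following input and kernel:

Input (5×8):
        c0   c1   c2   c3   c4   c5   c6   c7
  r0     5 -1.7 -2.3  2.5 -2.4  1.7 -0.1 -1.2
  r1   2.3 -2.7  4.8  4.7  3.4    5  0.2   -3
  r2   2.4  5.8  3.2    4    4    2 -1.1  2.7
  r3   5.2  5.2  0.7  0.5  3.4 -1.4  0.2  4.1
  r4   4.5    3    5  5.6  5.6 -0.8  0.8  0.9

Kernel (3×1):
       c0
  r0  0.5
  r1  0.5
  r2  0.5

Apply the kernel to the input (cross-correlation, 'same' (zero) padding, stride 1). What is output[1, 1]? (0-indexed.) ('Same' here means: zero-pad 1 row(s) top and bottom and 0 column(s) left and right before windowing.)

0.7

The receptive field on the zero-padded input at this output position is [-1.7 / -2.7 / 5.8]. Elementwise product with the kernel and sum: -1.7·0.5 + -2.7·0.5 + 5.8·0.5.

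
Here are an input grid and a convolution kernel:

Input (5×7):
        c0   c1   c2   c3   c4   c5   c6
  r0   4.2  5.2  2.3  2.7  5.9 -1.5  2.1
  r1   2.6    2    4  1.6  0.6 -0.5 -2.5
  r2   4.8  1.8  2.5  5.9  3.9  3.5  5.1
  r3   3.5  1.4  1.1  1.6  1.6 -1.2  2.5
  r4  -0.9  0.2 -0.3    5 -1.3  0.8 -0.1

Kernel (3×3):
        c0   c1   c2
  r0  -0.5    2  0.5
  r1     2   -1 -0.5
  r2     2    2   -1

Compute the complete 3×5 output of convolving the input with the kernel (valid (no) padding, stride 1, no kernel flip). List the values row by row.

21.35 5.25 26.2 28.65 7.75
19.95 9.35 2.45 13.9 -2.5
6.4 2.75 23 15.4 9.85

Output[0,0]: The receptive field on the input at this output position is [4.2 5.2 2.3 / 2.6 2 4 / 4.8 1.8 2.5]. Elementwise product with the kernel and sum: 4.2·-0.5 + 5.2·2 + 2.3·0.5 + 2.6·2 + 2·-1 + 4·-0.5 + 4.8·2 + 1.8·2 + 2.5·-1.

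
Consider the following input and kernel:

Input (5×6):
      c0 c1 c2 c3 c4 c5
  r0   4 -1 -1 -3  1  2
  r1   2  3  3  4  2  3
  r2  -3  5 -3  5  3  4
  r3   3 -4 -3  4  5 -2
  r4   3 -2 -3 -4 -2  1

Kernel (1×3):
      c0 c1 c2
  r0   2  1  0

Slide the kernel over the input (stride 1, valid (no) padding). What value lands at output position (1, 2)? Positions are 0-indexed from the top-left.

The receptive field on the input at this output position is [3 4 2]. Elementwise product with the kernel and sum: 3·2 + 4·1.

10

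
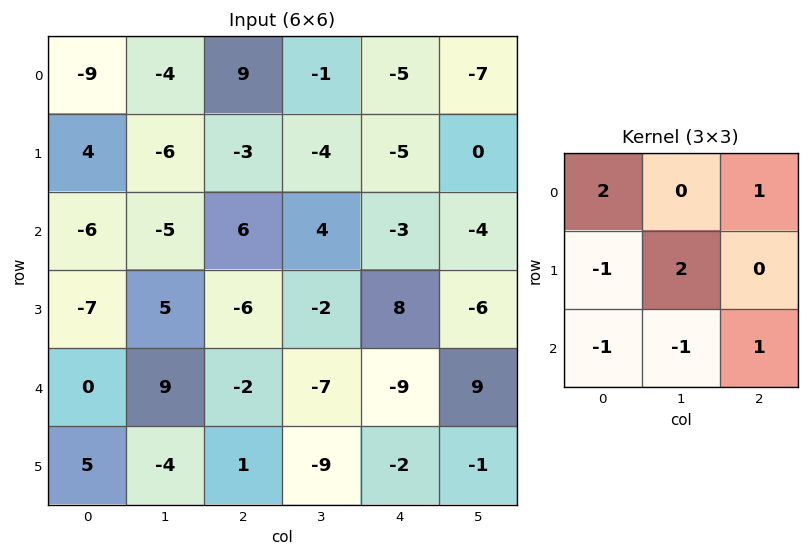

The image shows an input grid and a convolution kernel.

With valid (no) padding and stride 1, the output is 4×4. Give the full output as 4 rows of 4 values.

-8 -6 -5 -20
-3 0 7 -30
0 -37 11 47
-2 -11 -10 -11

Output[0,0]: The receptive field on the input at this output position is [-9 -4 9 / 4 -6 -3 / -6 -5 6]. Elementwise product with the kernel and sum: -9·2 + 9·1 + 4·-1 + -6·2 + -6·-1 + -5·-1 + 6·1.
Output[0,1]: The receptive field on the input at this output position is [-4 9 -1 / -6 -3 -4 / -5 6 4]. Elementwise product with the kernel and sum: -4·2 + -1·1 + -6·-1 + -3·2 + -5·-1 + 6·-1 + 4·1.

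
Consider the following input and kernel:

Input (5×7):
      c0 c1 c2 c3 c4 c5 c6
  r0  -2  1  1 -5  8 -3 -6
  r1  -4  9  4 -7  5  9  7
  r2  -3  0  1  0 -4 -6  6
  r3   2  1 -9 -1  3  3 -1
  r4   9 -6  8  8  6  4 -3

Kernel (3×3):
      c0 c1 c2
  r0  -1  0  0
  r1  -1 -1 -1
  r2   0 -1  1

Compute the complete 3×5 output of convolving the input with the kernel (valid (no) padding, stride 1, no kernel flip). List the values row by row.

-6 -8 -7 -4 -17
-4 -2 3 17 -5
23 9 4 -7 -8

Output[0,0]: The receptive field on the input at this output position is [-2 1 1 / -4 9 4 / -3 0 1]. Elementwise product with the kernel and sum: -2·-1 + -4·-1 + 9·-1 + 4·-1 + 0·-1 + 1·1.
Output[0,1]: The receptive field on the input at this output position is [1 1 -5 / 9 4 -7 / 0 1 0]. Elementwise product with the kernel and sum: 1·-1 + 9·-1 + 4·-1 + -7·-1 + 1·-1 + 0·1.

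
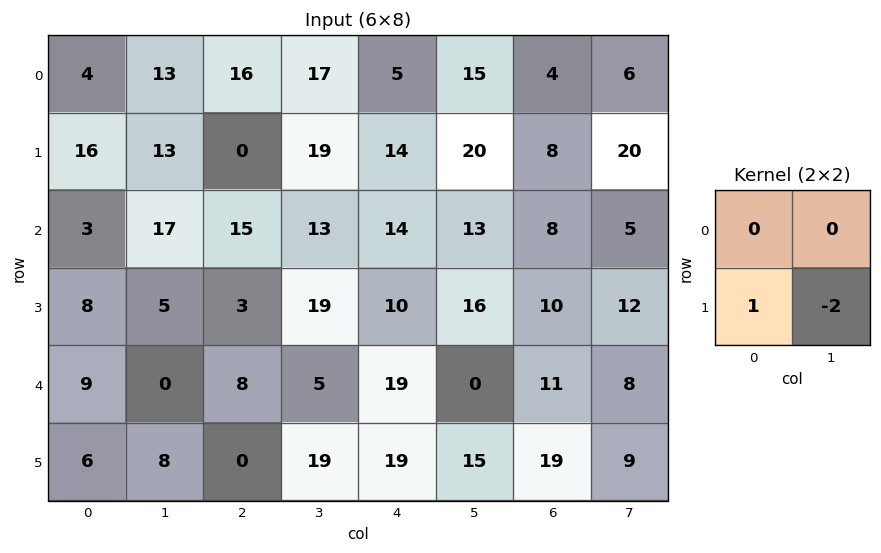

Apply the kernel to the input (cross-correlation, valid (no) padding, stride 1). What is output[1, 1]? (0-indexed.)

The receptive field on the input at this output position is [13 0 / 17 15]. Elementwise product with the kernel and sum: 17·1 + 15·-2.

-13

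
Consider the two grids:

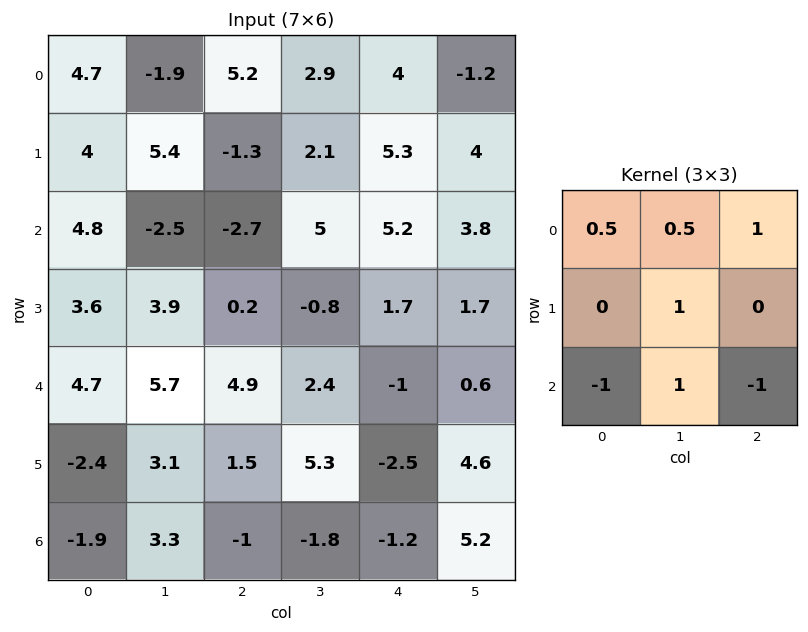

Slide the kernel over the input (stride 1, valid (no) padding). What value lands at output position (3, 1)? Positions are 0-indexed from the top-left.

The receptive field on the input at this output position is [3.9 0.2 -0.8 / 5.7 4.9 2.4 / 3.1 1.5 5.3]. Elementwise product with the kernel and sum: 3.9·0.5 + 0.2·0.5 + -0.8·1 + 4.9·1 + 3.1·-1 + 1.5·1 + 5.3·-1.

-0.75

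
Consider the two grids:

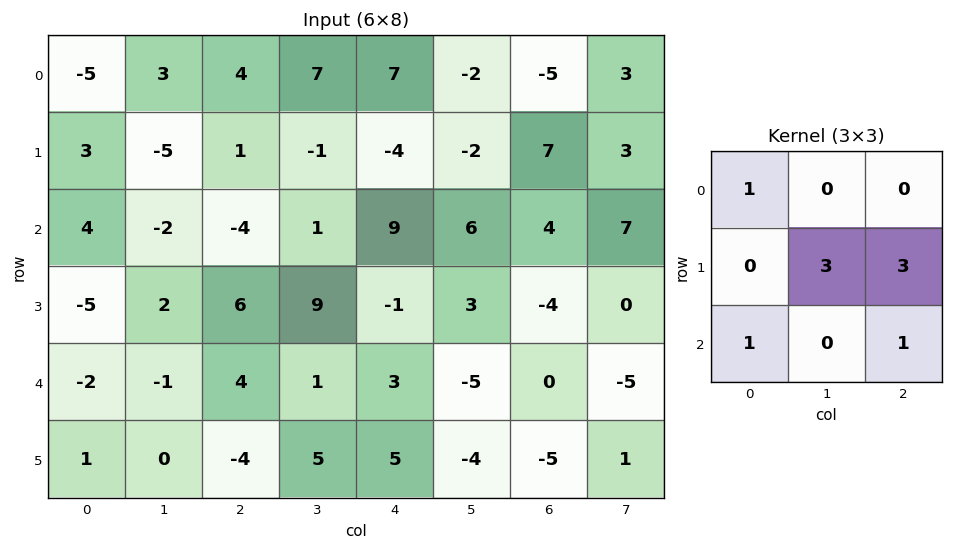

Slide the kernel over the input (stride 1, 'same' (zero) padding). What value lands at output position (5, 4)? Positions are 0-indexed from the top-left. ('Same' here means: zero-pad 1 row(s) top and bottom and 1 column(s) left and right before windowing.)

The receptive field on the zero-padded input at this output position is [1 3 -5 / 5 5 -4 / 0 0 0]. Elementwise product with the kernel and sum: 1·1 + 5·3 + -4·3 + 0·1 + 0·1.

4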